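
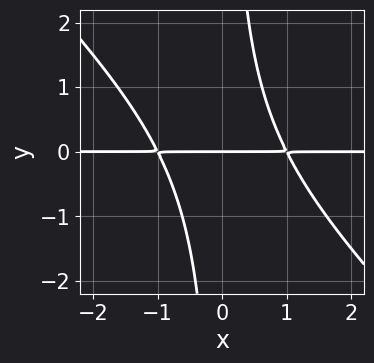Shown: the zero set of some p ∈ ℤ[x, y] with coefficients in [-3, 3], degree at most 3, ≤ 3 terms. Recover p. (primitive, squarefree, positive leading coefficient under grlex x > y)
1. deg p = 3. No degree-2 curve has this shape.
2. From the axis intercepts and sections: every point of the x-axis in the box is on the curve; it crosses the y-axis at the gridline y = 0.
3. Matching integer coefficients to the picture gives p.

x^2*y + x*y^2 - y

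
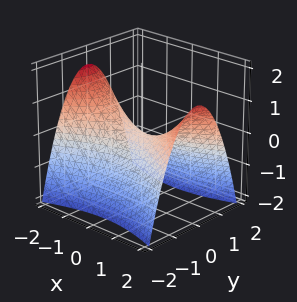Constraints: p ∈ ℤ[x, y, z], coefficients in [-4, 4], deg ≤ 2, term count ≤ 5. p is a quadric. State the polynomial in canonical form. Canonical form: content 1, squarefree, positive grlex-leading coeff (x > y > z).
1. deg p = 2. A hyperbolic paraboloid; a quadric.
2. Symmetries: mirror symmetry y ↦ −y ⇒ only even powers of y; mirror symmetry x ↦ −x ⇒ only even powers of x.
3. From the visible intercepts: one z-axis crossing is at z = 0; it crosses the y-axis at the gridline y = 0.
4. These observations pin down the coefficients.

x^2 - 3*y^2 - 3*z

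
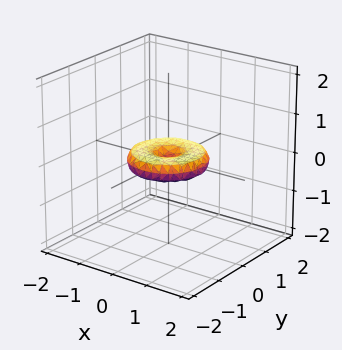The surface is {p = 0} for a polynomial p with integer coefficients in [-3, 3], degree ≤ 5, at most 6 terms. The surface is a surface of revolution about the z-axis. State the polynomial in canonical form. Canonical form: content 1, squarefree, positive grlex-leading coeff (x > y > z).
(a) The degree is 4 — no degree-3 surface has this shape.
(b) Symmetry: the surface is invariant under rotation about z: p = q(x² + y², z).
(c) From the visible intercepts: it meets the z-axis at z = 0 (among the integer gridlines); a circular section at z = 0 has radius exactly 1; among the integer gridlines, it crosses the y-axis at y ∈ {-1, 0, 1}.
(d) These observations pin down the coefficients.

x^4 + 2*x^2*y^2 + y^4 - x^2 - y^2 + 3*z^2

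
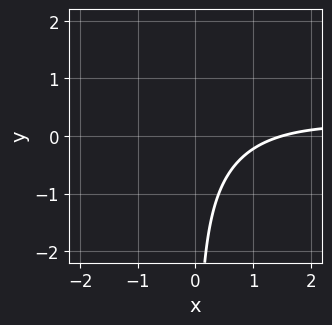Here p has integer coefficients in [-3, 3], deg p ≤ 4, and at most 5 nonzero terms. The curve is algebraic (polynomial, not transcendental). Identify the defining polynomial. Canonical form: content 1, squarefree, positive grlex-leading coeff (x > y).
x^2*y - 2*x*y^2 + 3*x*y - 2*x + 3

(a) Degree: a generic line meets the curve in up to 3 points, so deg p = 3.
(b) From the visible intercepts: the curve avoids every integer y-axis point in the box.
(c) Matching integer coefficients to the picture gives p.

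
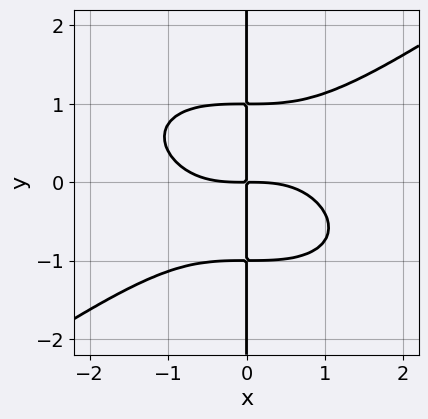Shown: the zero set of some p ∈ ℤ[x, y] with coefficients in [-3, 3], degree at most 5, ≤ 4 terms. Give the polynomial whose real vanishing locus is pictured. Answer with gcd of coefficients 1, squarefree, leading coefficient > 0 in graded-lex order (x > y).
x^4 - 3*x*y^3 + 3*x*y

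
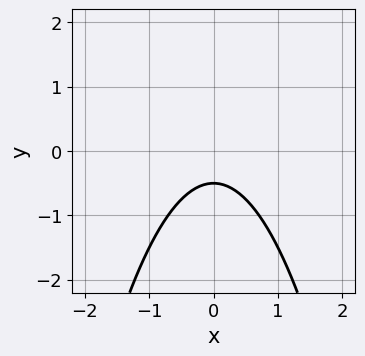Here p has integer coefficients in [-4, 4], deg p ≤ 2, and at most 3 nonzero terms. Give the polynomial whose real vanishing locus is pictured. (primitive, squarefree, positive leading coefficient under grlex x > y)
2*x^2 + 2*y + 1

First, degree: no degree-1 curve has this shape, so deg p = 2.
Then, symmetries: it's symmetric under x → −x, forcing even powers of x.
Next, checking where it meets the axes: no x-intercept at any integer in the box.
Finally, together with the visible shape, these determine p as stated.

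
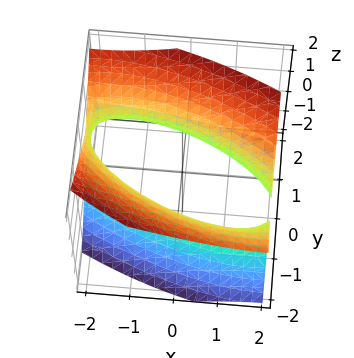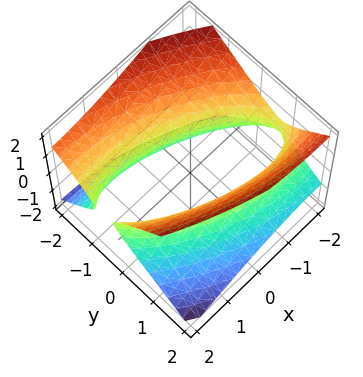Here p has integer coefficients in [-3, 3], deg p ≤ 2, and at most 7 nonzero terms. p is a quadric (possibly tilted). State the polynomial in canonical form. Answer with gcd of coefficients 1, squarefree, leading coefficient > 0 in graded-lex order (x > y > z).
x^2 + 2*x*y + 3*y^2 + y*z - 3*z^2 - 3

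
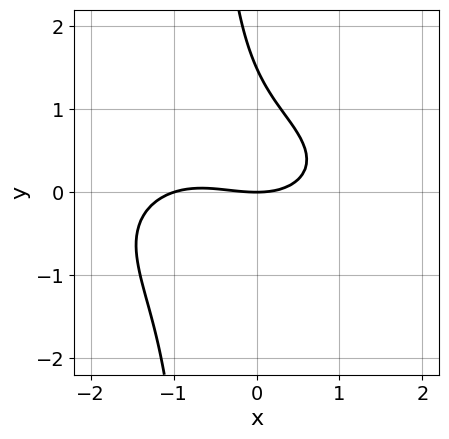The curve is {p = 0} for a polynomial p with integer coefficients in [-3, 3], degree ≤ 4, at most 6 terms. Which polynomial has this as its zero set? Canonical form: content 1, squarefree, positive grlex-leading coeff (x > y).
Degree: the shape is more complex than any degree-2 curve, so deg p = 3.
Checking where it meets the axes: it crosses the y-axis at the gridline y = 0; the x-axis gridline crossings are at x ∈ {-1, 0}.
Putting this together gives p.

x^3 + 3*x*y^2 + x^2 + 2*y^2 - 3*y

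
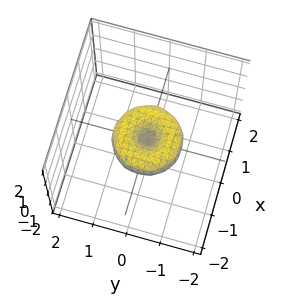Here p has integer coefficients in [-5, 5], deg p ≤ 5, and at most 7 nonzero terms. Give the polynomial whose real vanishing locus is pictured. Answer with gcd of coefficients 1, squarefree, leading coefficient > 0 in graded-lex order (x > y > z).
2*x^4 + 4*x^2*y^2 + 2*y^4 - 2*x^2 - 2*y^2 + 3*z^2

(a) deg p = 4.
(b) Symmetries: rotational symmetry about the z-axis ⇒ p depends on x, y only through x² + y².
(c) Against the integer gridlines: a circular section at z = 0 has radius exactly 1; it crosses the z-axis at the gridline z = 0.
(d) Solving for integer coefficients yields p as stated.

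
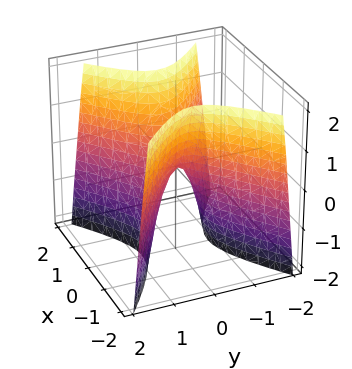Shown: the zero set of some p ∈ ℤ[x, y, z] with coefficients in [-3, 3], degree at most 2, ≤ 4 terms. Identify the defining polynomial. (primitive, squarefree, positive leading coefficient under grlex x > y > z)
2*x^2 - 3*y^2 - z

The degree is 2 — a saddle surface; a quadric.
Symmetries: the x ↦ −x reflection is a symmetry, so x appears only in even powers; it's symmetric under y → −y, forcing even powers of y.
From the axis intercepts and sections: it meets the x-axis at x = 0 (among the integer gridlines); one y-axis crossing is at y = 0; it meets the z-axis at z = 0 (among the integer gridlines).
Fitting integer coefficients to these (and the overall shape) gives p.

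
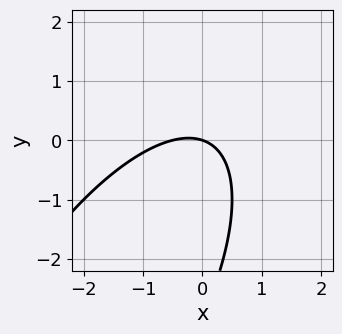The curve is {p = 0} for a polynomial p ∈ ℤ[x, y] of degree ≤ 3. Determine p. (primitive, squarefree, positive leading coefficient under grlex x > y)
First, degree: no degree-1 curve has this shape, so deg p = 2.
Then, against the integer gridlines: it meets the x-axis at x = 0 (among the integer gridlines); it crosses the y-axis at the gridline y = 0.
Finally, the integer polynomial consistent with all of this is the stated p.

2*x^2 - 2*x*y + y^2 + x + 3*y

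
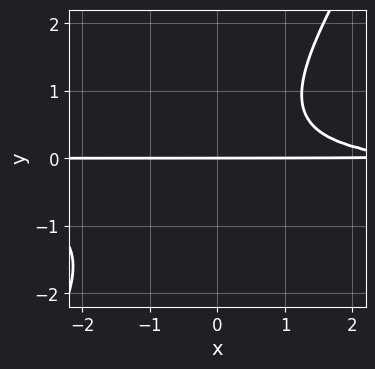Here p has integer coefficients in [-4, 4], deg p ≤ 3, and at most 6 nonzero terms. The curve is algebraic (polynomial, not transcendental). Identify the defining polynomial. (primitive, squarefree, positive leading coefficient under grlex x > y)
(a) deg p = 3.
(b) Reading off the gridlines: it meets the y-axis at y = 0 (among the integer gridlines); every point of the x-axis in the box is on the curve.
(c) Together with the visible shape, these determine p as stated.

3*x*y^2 - 2*y^3 + x*y - 3*y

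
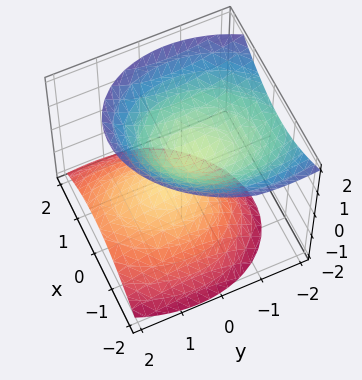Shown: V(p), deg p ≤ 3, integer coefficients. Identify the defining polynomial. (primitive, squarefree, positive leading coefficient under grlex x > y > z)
3*x^2 - x*y + 2*y^2 + 2*y*z - 3*z^2 + 1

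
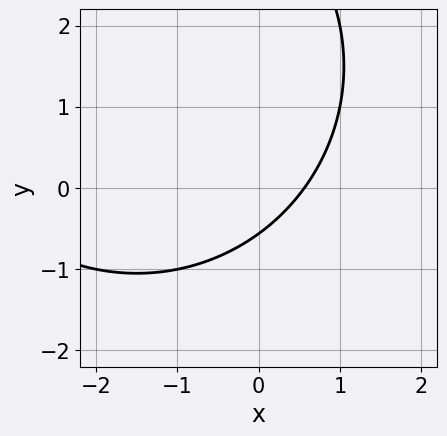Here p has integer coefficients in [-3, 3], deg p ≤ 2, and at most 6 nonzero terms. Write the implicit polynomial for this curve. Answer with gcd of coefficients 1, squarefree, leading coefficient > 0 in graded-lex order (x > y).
x^2 + y^2 + 3*x - 3*y - 2

Degree: the shape is more complex than any degree-1 curve, so deg p = 2.
Matching integer coefficients to the picture gives p.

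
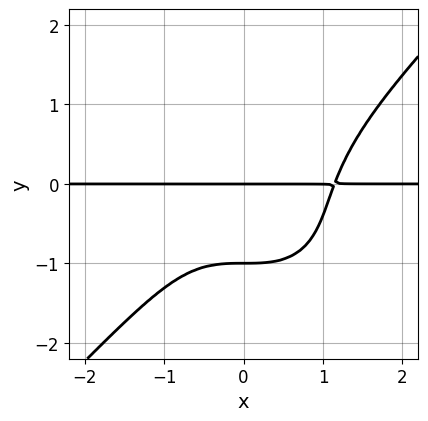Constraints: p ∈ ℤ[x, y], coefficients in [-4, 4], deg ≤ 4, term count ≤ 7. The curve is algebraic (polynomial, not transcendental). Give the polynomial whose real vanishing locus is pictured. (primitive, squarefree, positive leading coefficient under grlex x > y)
2*x^3*y - 2*y^4 - 2*y^3 - 3*y^2 - 3*y

(a) The degree is 4 — the shape is more complex than any degree-3 curve.
(b) From the visible intercepts: every point of the x-axis in the box is on the curve; among the integer gridlines, it crosses the y-axis at y ∈ {-1, 0}.
(c) Fitting integer coefficients to these (and the overall shape) gives p.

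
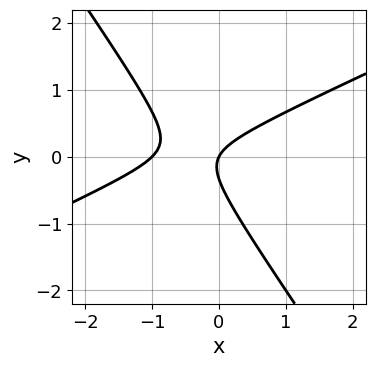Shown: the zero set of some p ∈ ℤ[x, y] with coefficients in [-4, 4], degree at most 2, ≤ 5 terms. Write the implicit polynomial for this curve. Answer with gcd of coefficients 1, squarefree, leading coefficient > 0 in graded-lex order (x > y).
2*x^2 - 3*x*y - 3*y^2 + 2*x - y

1. Degree: no degree-1 curve has this shape, so deg p = 2.
2. From the axis intercepts and sections: among the integer gridlines, it crosses the x-axis at x ∈ {-1, 0}; one y-axis crossing is at y = 0.
3. Matching integer coefficients to the picture gives p.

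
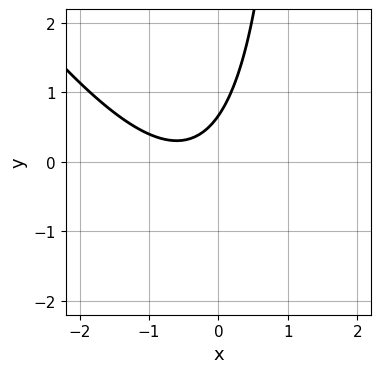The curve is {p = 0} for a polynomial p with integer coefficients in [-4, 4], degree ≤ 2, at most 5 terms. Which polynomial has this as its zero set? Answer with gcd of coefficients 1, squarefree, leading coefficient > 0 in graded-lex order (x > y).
3*x^2 + 2*x*y + 3*x - 3*y + 2

The degree is 2 — a generic line meets the curve in up to 2 points.
Observable constraints: it misses every integer gridline on the x-axis.
Together with the visible shape, these determine p as stated.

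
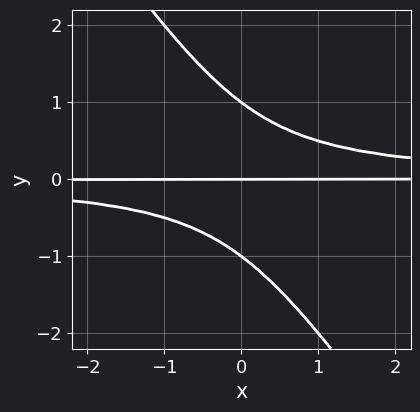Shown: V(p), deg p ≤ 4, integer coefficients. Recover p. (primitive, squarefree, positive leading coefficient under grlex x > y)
3*x*y^2 + 2*y^3 - 2*y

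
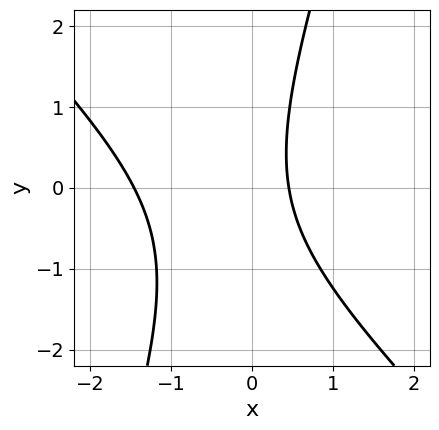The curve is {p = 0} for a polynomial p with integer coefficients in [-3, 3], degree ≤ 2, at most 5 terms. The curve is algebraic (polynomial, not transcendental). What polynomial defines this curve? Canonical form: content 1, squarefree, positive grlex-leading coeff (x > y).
(a) deg p = 2. The shape is more complex than any degree-1 curve.
(b) Reading off the gridlines: the curve avoids every integer y-axis point in the box.
(c) Fitting integer coefficients to these (and the overall shape) gives p.

3*x^2 + 2*x*y - y^2 + 3*x - 2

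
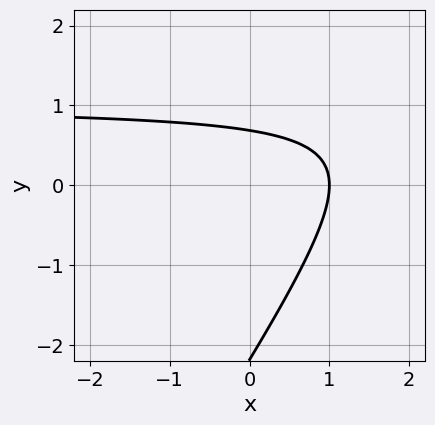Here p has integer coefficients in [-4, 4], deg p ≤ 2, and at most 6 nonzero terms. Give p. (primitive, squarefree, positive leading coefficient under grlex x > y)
deg p = 2. The shape is more complex than any degree-1 curve.
From the visible intercepts: it meets the x-axis at x = 1 (among the integer gridlines).
Solving for integer coefficients yields p as stated.

3*x*y - 2*y^2 - 3*x - 3*y + 3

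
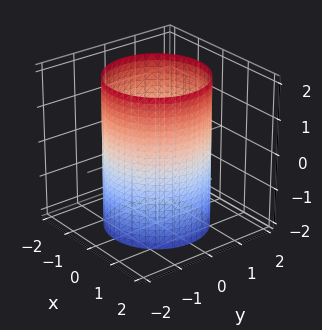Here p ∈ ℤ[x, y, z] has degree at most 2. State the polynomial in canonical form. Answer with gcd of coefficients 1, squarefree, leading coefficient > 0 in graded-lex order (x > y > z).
x^2 + y^2 - 2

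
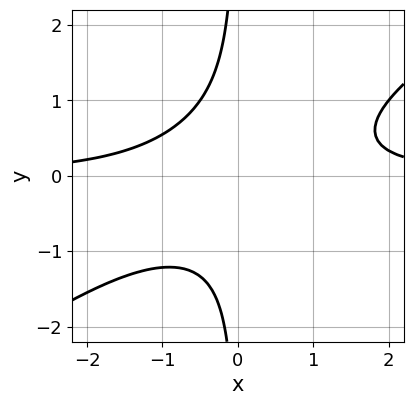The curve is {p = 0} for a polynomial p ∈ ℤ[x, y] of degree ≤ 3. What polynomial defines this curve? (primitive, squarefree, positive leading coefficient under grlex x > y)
2*x^2*y - 3*x*y^2 - 2

First, degree: no degree-2 curve has this shape, so deg p = 3.
Then, reading off the gridlines: the curve avoids every integer y-axis point in the box; it misses every integer gridline on the x-axis.
Finally, fitting integer coefficients to these (and the overall shape) gives p.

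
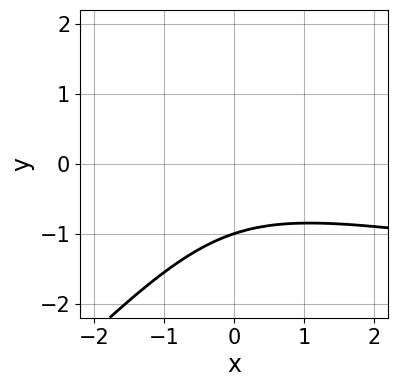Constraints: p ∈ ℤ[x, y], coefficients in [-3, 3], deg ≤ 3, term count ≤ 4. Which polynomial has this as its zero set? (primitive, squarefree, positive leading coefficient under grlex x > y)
1. The degree is 3 — the shape is more complex than any degree-2 curve.
2. Against the integer gridlines: no x-intercept at any integer in the box; it meets the y-axis at y = -1 (among the integer gridlines).
3. Solving for integer coefficients yields p as stated.

3*x*y^2 - 3*y^3 - x^2 - 3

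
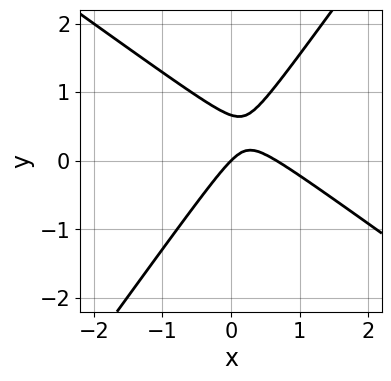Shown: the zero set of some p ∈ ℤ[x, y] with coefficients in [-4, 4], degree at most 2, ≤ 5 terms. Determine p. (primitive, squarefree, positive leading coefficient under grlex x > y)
1. deg p = 2. No degree-1 curve has this shape.
2. Checking where it meets the axes: it meets the x-axis at x = 0 (among the integer gridlines); it meets the y-axis at y = 0 (among the integer gridlines).
3. Together with the visible shape, these determine p as stated.

3*x^2 + 2*x*y - 3*y^2 - 2*x + 2*y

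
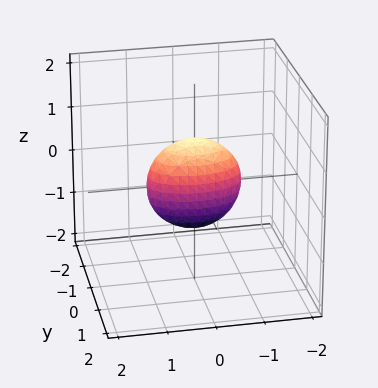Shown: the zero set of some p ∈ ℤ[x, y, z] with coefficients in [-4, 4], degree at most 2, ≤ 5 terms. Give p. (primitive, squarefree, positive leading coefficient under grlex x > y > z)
(a) Degree: a closed, bounded, convex surface; a quadric, so deg p = 2.
(b) Symmetries: mirror symmetry z ↦ −z ⇒ only even powers of z; it's symmetric under y → −y, forcing even powers of y; mirror symmetry x ↦ −x ⇒ only even powers of x.
(c) Reading off the gridlines: among the integer gridlines, it crosses the x-axis at x ∈ {-1, 1}; among the integer gridlines, it crosses the z-axis at z ∈ {-1, 1}.
(d) Together with the visible shape, these determine p as stated.

x^2 + 3*y^2 + z^2 - 1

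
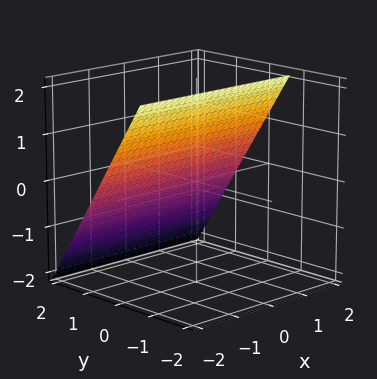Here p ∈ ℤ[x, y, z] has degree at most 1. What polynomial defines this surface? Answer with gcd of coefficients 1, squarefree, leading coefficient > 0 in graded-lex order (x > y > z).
3*y + 2*z - 2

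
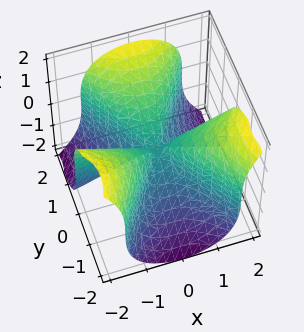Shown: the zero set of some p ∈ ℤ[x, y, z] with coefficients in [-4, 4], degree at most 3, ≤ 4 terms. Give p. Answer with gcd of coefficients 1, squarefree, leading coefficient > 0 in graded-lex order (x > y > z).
1. Degree: no degree-2 surface has this shape, so deg p = 3.
2. Against the integer gridlines: the visible x-axis segment lies entirely on the surface; it meets the z-axis at z = 0 (among the integer gridlines); it crosses the y-axis at the gridline y = 0.
3. Matching integer coefficients to the picture gives p.

2*x^2*y - y^3 + z^3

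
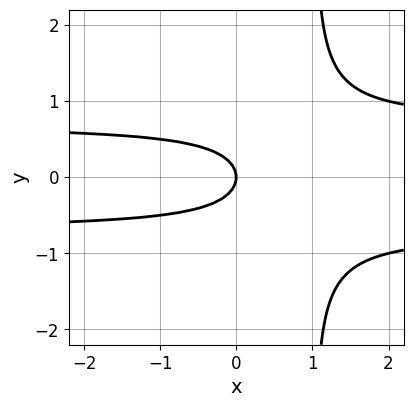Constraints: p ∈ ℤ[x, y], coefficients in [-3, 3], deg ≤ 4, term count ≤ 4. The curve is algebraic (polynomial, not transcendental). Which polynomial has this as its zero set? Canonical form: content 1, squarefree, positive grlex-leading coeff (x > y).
First, the degree is 3 — no degree-2 curve has this shape.
Next, symmetries: the y ↦ −y reflection is a symmetry, so y appears only in even powers.
Next, observable constraints: it meets the x-axis at x = 0 (among the integer gridlines); it crosses the y-axis at the gridline y = 0.
Finally, assembling these constraints gives the stated polynomial.

2*x*y^2 - 2*y^2 - x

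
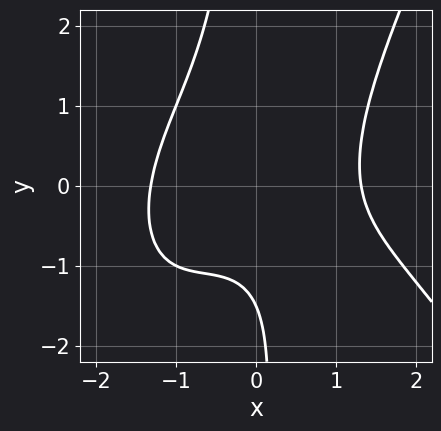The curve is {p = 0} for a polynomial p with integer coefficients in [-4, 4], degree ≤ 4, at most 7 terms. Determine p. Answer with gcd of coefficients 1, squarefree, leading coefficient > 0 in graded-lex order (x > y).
First, deg p = 4.
Finally, solving for integer coefficients yields p as stated.

x^4 + 2*x^2*y - 2*x*y^2 - 2*y - 3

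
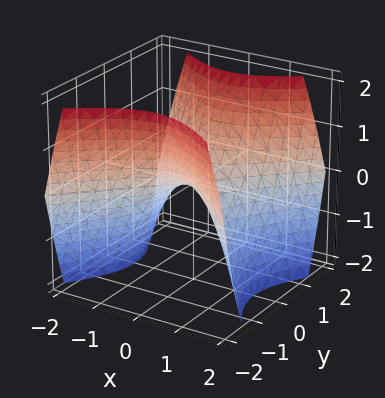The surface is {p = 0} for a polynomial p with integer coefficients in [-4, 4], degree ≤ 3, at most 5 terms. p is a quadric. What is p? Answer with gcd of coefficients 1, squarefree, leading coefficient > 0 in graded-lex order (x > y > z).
x^2 - y^2 + z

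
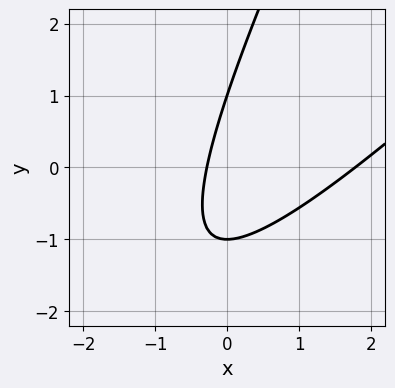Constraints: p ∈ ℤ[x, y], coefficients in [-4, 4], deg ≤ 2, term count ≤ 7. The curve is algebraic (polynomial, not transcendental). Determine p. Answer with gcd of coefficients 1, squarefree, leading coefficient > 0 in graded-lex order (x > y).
(a) Degree: the shape is more complex than any degree-1 curve, so deg p = 2.
(b) Checking where it meets the axes: the y-axis gridline crossings are at y ∈ {-1, 1}.
(c) Solving for integer coefficients yields p as stated.

2*x^2 - 3*x*y + y^2 - 3*x - 1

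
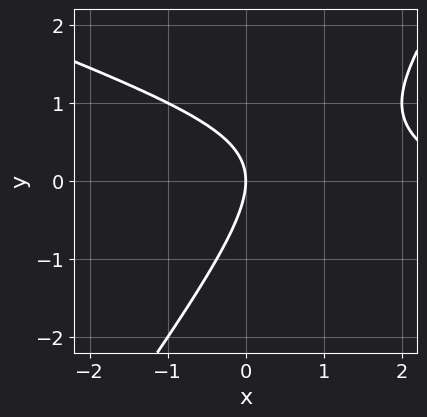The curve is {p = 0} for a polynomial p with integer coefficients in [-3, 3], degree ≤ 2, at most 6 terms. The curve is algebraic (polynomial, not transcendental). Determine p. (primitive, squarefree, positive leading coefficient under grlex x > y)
x^2 + 2*x*y - 2*y^2 - 3*x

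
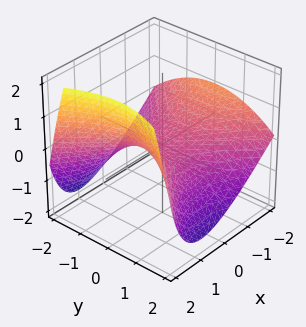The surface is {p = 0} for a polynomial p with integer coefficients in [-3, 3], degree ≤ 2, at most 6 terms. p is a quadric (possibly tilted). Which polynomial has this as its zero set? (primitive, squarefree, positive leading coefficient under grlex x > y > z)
deg p = 2. The shape is more complex than any degree-1 surface.
From the visible intercepts: it crosses the y-axis at the gridline y = 0; it meets the z-axis at z = 0 (among the integer gridlines); it crosses the x-axis at the gridline x = 0.
Fitting integer coefficients to these (and the overall shape) gives p.

x^2 + x*z - y^2 - 3*z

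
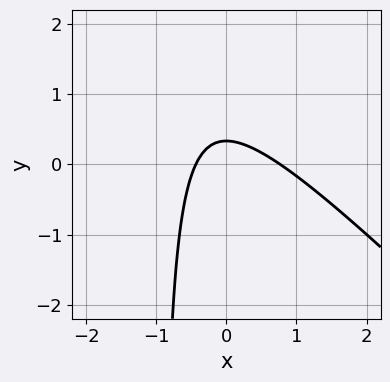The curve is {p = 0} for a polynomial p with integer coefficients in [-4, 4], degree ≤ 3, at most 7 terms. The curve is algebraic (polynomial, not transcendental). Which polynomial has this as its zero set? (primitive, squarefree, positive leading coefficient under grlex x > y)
3*x^2 + 3*x*y - x + 3*y - 1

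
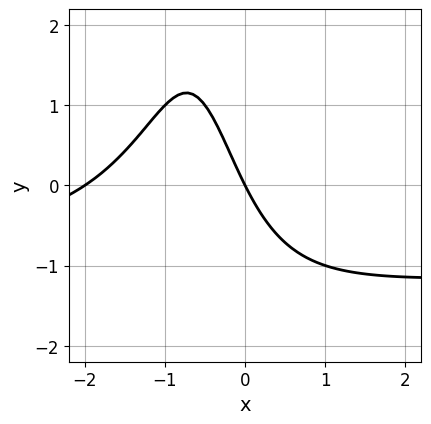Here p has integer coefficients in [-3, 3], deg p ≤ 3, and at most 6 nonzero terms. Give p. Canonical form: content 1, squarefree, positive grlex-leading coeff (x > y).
x^2*y + x^2 + x*y + 2*x + y

1. deg p = 3.
2. From the axis intercepts and sections: it meets the y-axis at y = 0 (among the integer gridlines); among the integer gridlines, it crosses the x-axis at x ∈ {-2, 0}.
3. Fitting integer coefficients to these (and the overall shape) gives p.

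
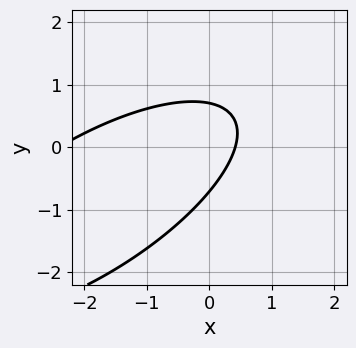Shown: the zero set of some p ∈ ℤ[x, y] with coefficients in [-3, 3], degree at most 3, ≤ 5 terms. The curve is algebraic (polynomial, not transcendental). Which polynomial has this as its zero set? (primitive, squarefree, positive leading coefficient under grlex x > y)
(a) Degree: the shape is more complex than any degree-1 curve, so deg p = 2.
(b) Solving for integer coefficients yields p as stated.

x^2 - 2*x*y + 2*y^2 + 2*x - 1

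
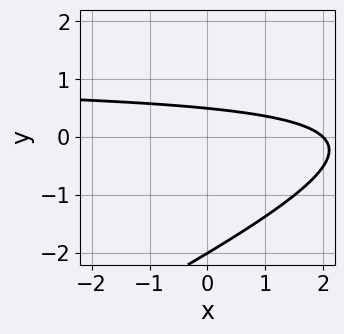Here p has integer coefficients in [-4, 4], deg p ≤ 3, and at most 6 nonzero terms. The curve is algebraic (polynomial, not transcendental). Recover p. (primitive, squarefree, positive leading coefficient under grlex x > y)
x*y - 2*y^2 - x - 3*y + 2

The degree is 2 — a generic line meets the curve in up to 2 points.
Checking where it meets the axes: it crosses the x-axis at the gridline x = 2; it crosses the y-axis at the gridline y = -2.
Putting this together gives p.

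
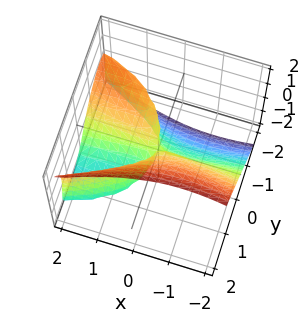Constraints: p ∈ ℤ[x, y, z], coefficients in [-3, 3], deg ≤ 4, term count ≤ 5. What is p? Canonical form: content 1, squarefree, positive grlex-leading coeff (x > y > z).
(a) deg p = 3.
(b) From the axis intercepts and sections: it meets the y-axis at y = 0 (among the integer gridlines); it crosses the z-axis at the gridline z = 0.
(c) Matching integer coefficients to the picture gives p.

x^2*z - 2*y^3 - 2*y^2*z + 2*z^3 + 3*x*y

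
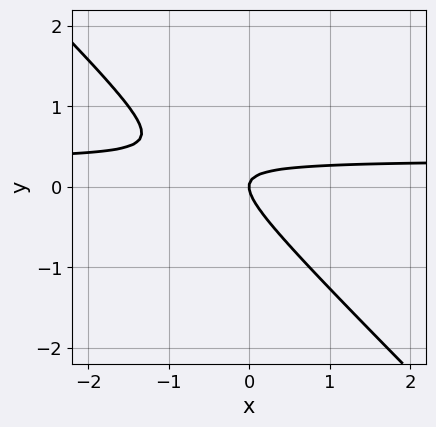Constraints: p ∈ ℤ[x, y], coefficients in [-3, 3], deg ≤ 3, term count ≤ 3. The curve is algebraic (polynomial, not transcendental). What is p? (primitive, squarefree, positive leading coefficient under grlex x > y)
(a) Degree: a generic line meets the curve in up to 2 points, so deg p = 2.
(b) Observable constraints: one y-axis crossing is at y = 0; one x-axis crossing is at x = 0.
(c) These observations pin down the coefficients.

3*x*y + 3*y^2 - x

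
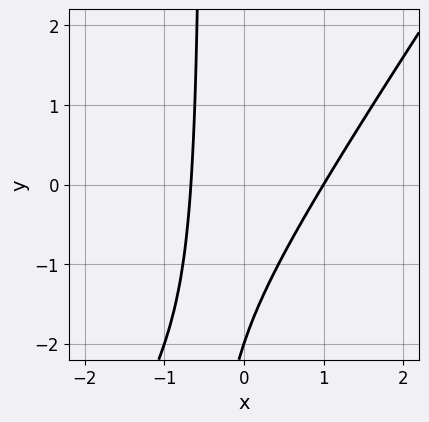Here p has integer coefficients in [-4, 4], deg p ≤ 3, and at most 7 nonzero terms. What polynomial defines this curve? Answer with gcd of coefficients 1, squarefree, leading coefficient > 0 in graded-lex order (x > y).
3*x^2 - 2*x*y - x - y - 2

First, deg p = 2. A generic line meets the curve in up to 2 points.
Next, reading off the gridlines: it crosses the y-axis at the gridline y = -2; one x-axis crossing is at x = 1.
Finally, fitting integer coefficients to these (and the overall shape) gives p.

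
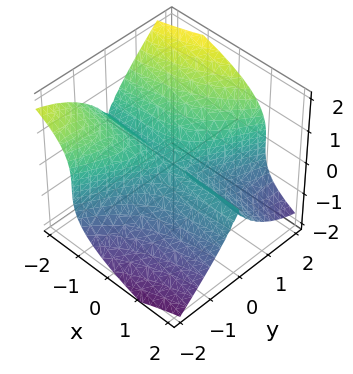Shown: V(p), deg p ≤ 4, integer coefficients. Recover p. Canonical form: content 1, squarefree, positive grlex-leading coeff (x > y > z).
The degree is 3 — the shape is more complex than any degree-2 surface.
Checking where it meets the axes: it crosses the y-axis at the gridline y = 0; the visible x-axis segment lies entirely on the surface; one z-axis crossing is at z = 0.
Matching integer coefficients to the picture gives p.

2*x*y^2 - y^3 + 2*z^3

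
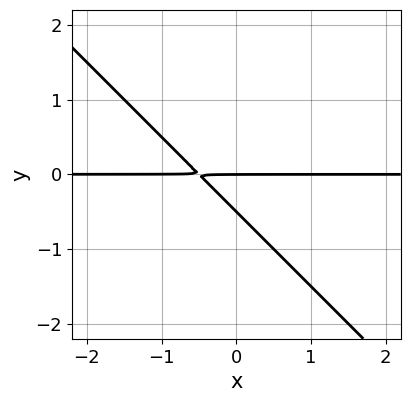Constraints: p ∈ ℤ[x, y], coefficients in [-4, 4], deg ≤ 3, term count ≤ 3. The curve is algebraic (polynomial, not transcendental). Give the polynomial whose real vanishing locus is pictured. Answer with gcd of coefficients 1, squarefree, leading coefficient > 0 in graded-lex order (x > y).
2*x*y + 2*y^2 + y

(a) deg p = 2.
(b) From the visible intercepts: every point of the x-axis in the box is on the curve; it crosses the y-axis at the gridline y = 0.
(c) Matching integer coefficients to the picture gives p.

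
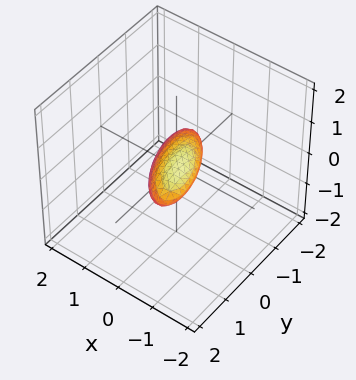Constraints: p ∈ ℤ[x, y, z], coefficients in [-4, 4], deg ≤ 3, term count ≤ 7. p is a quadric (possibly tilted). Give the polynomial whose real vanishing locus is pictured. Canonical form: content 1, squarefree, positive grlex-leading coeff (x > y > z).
The degree is 2 — the shape is more complex than any degree-1 surface.
Observable constraints: the y-axis gridline crossings are at y ∈ {-1, 1}.
Assembling these constraints gives the stated polynomial.

3*x^2 + 2*x*y + 3*x*z + y^2 + 3*z^2 - 1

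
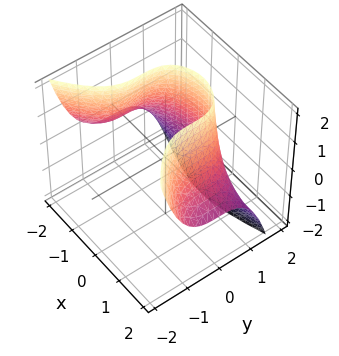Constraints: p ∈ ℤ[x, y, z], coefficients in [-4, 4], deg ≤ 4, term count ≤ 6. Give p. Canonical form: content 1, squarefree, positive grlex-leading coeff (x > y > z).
x^2*z + 2*y^3 + x^2 - 3

(a) deg p = 3. A generic line meets the surface in up to 3 points.
(b) From the visible intercepts: the surface avoids every integer z-axis point in the box.
(c) Assembling these constraints gives the stated polynomial.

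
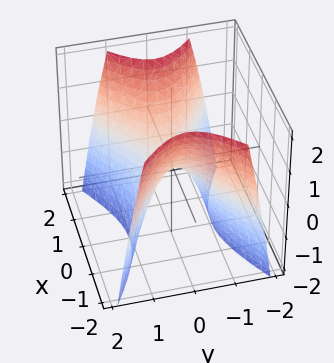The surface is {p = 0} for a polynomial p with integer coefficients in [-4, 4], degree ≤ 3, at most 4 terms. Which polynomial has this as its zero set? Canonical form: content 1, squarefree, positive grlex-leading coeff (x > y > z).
x^2 - 2*y^2 - z

The degree is 2 — a hyperbolic paraboloid; a quadric.
Symmetries: it's symmetric under y → −y, forcing even powers of y; it's symmetric under x → −x, forcing even powers of x.
From the visible intercepts: it crosses the y-axis at the gridline y = 0; it crosses the z-axis at the gridline z = 0; it meets the x-axis at x = 0 (among the integer gridlines).
Together with the visible shape, these determine p as stated.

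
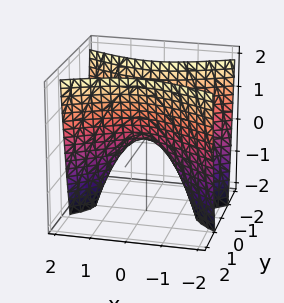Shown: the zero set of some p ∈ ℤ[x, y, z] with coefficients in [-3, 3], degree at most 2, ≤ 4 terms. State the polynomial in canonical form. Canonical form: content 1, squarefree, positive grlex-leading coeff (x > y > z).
x^2 - 3*y^2 + z

(a) Degree: a saddle surface; a quadric, so deg p = 2.
(b) Symmetries: mirror symmetry x ↦ −x ⇒ only even powers of x; it's symmetric under y → −y, forcing even powers of y.
(c) Checking where it meets the axes: one y-axis crossing is at y = 0; it meets the z-axis at z = 0 (among the integer gridlines).
(d) These observations pin down the coefficients.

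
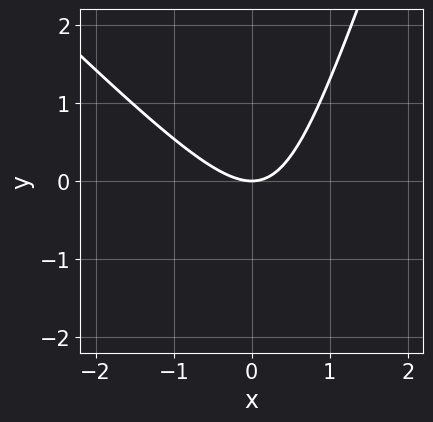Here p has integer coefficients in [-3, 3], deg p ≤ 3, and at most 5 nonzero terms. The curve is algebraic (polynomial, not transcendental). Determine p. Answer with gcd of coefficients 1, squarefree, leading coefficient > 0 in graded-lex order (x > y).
3*x^2 + 2*x*y - y^2 - 3*y

deg p = 2.
Reading off the gridlines: it meets the y-axis at y = 0 (among the integer gridlines); one x-axis crossing is at x = 0.
Together with the visible shape, these determine p as stated.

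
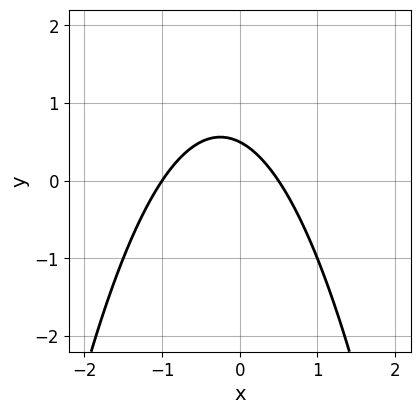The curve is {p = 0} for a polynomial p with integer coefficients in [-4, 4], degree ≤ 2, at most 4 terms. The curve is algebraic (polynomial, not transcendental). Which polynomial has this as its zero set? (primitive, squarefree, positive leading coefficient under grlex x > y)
2*x^2 + x + 2*y - 1

(a) Degree: no degree-1 curve has this shape, so deg p = 2.
(b) Against the integer gridlines: it crosses the x-axis at the gridline x = -1.
(c) Putting this together gives p.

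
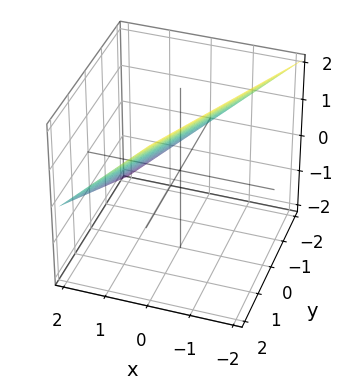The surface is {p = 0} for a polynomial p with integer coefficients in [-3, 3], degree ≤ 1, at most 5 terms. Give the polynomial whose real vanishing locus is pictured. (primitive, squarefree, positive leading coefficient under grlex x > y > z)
2*x - y + 2*z - 2

1. Degree: every cross-section is a straight line — this is a plane, so deg p = 1.
2. Against the integer gridlines: one z-axis crossing is at z = 1; it meets the y-axis at y = -2 (among the integer gridlines).
3. The integer polynomial consistent with all of this is the stated p. Check: (1, 0, 0) on the x-axis lies on the surface, and p(1, 0, 0) = 0. ✓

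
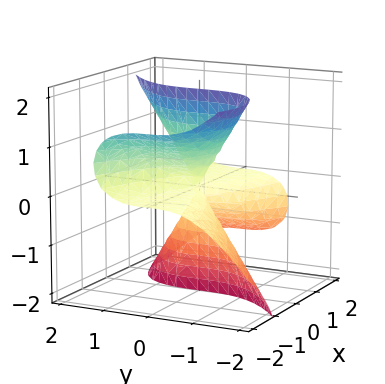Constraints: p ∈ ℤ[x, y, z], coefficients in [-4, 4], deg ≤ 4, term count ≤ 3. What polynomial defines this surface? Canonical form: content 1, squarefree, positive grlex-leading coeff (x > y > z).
2*x^2*z + 3*x*z^2 - 2*y^3

1. Degree: a generic line meets the surface in up to 3 points, so deg p = 3.
2. Against the integer gridlines: every point of the x-axis in the box is on the surface; it meets the y-axis at y = 0 (among the integer gridlines).
3. Putting this together gives p. Check: (0, 0, 1) on the z-axis lies on the surface, and p(0, 0, 1) = 0. ✓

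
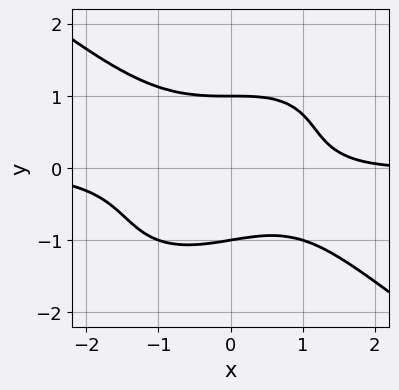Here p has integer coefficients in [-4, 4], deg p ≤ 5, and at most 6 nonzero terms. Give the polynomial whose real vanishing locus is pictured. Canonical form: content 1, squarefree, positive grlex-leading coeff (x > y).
2*x^3*y - x*y^3 + 3*y^4 + x - 3

1. deg p = 4.
2. From the visible intercepts: the y-axis gridline crossings are at y ∈ {-1, 1}; no x-intercept at any integer in the box.
3. Fitting integer coefficients to these (and the overall shape) gives p.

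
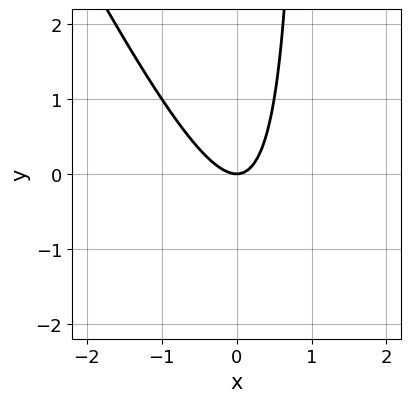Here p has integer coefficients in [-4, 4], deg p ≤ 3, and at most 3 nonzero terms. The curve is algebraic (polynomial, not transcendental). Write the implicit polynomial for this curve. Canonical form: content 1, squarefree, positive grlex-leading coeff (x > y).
2*x^2 + x*y - y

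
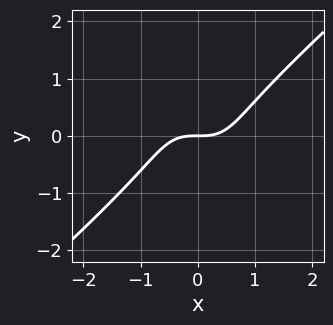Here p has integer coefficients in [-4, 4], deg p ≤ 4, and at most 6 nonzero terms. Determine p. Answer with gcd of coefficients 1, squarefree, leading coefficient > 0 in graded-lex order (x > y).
3*x^3 - 2*x*y^2 - 2*y^3 - 3*y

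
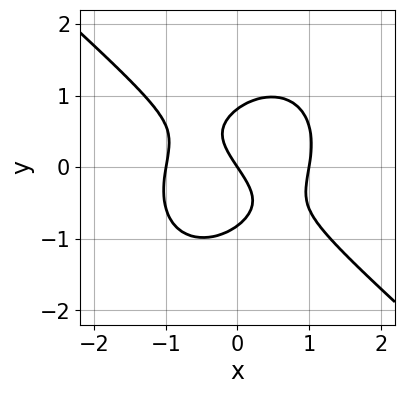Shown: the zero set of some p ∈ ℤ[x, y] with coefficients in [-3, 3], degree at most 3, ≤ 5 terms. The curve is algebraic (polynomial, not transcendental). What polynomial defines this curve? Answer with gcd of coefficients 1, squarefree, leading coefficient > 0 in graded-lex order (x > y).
3*x^3 + x^2*y + 3*y^3 - 3*x - 2*y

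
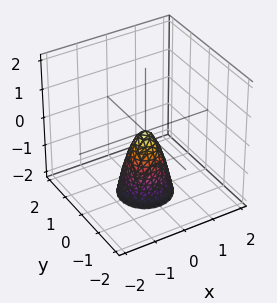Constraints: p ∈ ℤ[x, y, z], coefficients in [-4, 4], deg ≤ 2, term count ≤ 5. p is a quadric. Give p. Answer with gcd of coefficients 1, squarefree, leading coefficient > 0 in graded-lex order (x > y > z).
3*x^2 + 3*y^2 + z

First, the degree is 2 — a paraboloid; a quadric.
Next, by symmetry, the z-axis is an axis of rotation, so x and y enter only as x² + y².
Next, checking where it meets the axes: one y-axis crossing is at y = 0; it crosses the z-axis at the gridline z = 0; one x-axis crossing is at x = 0.
Finally, these observations pin down the coefficients.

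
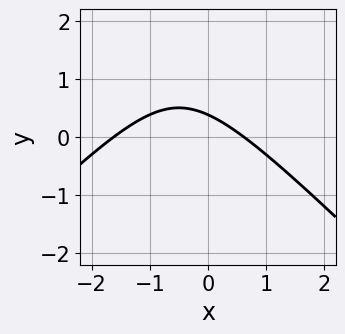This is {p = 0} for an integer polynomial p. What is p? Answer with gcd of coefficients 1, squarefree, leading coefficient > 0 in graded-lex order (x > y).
x^2 - y^2 + x + 3*y - 1

1. deg p = 2. The shape is more complex than any degree-1 curve.
2. Matching integer coefficients to the picture gives p.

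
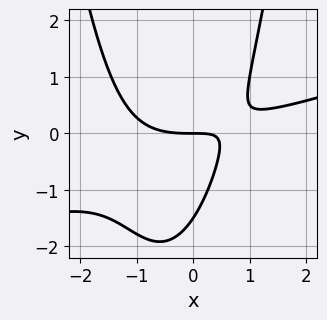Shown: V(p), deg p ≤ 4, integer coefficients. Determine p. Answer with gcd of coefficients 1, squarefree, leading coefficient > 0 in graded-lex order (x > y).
x^3 - 3*x^2*y - 3*x*y + 2*y^2 + 3*y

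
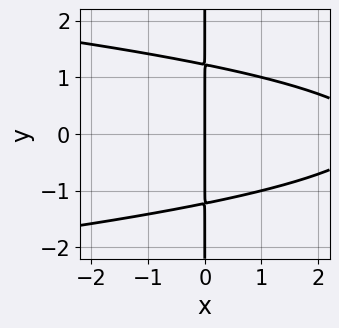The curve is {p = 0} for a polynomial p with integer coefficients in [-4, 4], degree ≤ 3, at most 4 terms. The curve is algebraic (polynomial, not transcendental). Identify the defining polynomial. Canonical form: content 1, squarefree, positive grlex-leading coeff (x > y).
(a) Degree: the shape is more complex than any degree-2 curve, so deg p = 3.
(b) Symmetries: the y ↦ −y reflection is a symmetry, so y appears only in even powers.
(c) Against the integer gridlines: it meets the x-axis at x = 0 (among the integer gridlines); every point of the y-axis in the box is on the curve.
(d) Assembling these constraints gives the stated polynomial.

2*x*y^2 + x^2 - 3*x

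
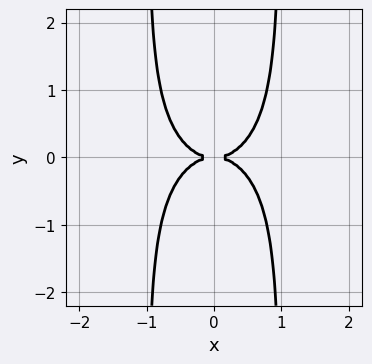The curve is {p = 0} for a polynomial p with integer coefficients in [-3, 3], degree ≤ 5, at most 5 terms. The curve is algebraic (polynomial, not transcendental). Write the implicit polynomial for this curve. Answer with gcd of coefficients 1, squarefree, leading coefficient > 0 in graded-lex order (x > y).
1. deg p = 4.
2. Symmetries: it's symmetric under x → −x, forcing even powers of x; it's symmetric under y → −y, forcing even powers of y.
3. From the axis intercepts and sections: one y-axis crossing is at y = 0; it meets the x-axis at x = 0 (among the integer gridlines).
4. Putting this together gives p.

x^4 + x^2*y^2 - y^2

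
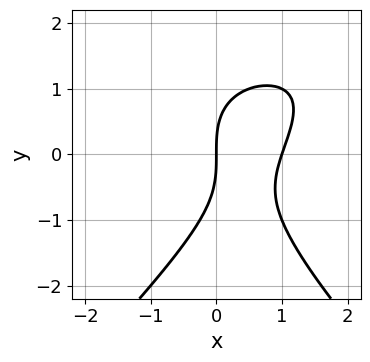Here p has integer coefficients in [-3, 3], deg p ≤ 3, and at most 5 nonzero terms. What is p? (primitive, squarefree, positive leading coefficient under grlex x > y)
deg p = 3. A generic line meets the curve in up to 3 points.
Checking where it meets the axes: it crosses the y-axis at the gridline y = 0; the x-axis gridline crossings are at x ∈ {0, 1}.
Putting this together gives p.

x^2*y - y^3 - 3*x^2 + 3*x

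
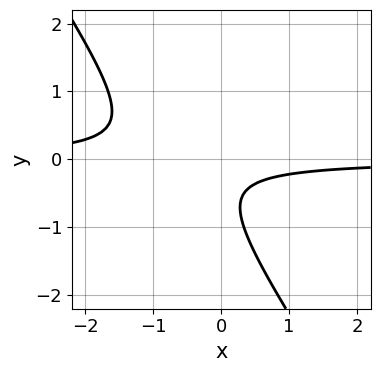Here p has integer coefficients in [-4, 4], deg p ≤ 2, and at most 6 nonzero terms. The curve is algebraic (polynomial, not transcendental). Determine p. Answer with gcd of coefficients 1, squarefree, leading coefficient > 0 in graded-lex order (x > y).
deg p = 2.
From the axis intercepts and sections: it misses every integer gridline on the x-axis; no y-intercept at any integer in the box.
Solving for integer coefficients yields p as stated.

3*x*y + 2*y^2 + 2*y + 1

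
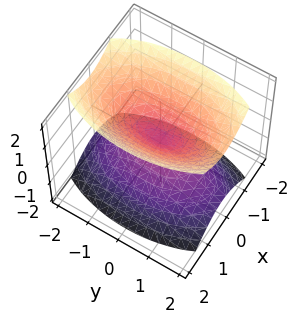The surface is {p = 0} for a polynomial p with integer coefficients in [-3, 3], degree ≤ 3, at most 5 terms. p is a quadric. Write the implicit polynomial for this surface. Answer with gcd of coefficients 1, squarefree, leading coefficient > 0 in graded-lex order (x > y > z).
3*x^2 + y^2 - 2*z^2

(a) I count 2 distinct pieces. Treating them together as one polynomial.
(b) The degree is 2 — a double cone through the origin; a quadric.
(c) Symmetries: it's symmetric under z → −z, forcing even powers of z; mirror symmetry x ↦ −x ⇒ only even powers of x; mirror symmetry y ↦ −y ⇒ only even powers of y.
(d) Reading off the gridlines: one y-axis crossing is at y = 0; it meets the z-axis at z = 0 (among the integer gridlines); one x-axis crossing is at x = 0.
(e) Fitting integer coefficients to these (and the overall shape) gives p.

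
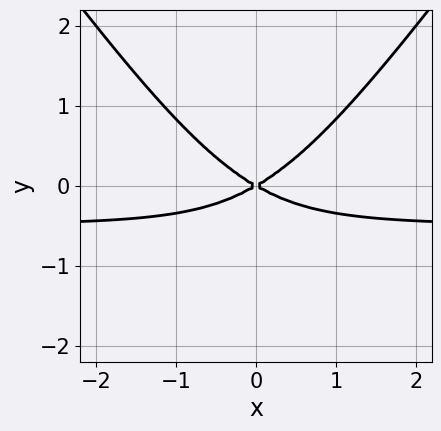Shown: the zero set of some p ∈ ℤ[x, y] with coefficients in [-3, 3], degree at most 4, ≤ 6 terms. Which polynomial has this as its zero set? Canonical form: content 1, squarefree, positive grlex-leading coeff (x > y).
1. Degree: a generic line meets the curve in up to 3 points, so deg p = 3.
2. Symmetries: it's symmetric under x → −x, forcing even powers of x.
3. Against the integer gridlines: it meets the x-axis at x = 0 (among the integer gridlines); it crosses the y-axis at the gridline y = 0.
4. The integer polynomial consistent with all of this is the stated p.

2*x^2*y - y^3 + x^2 - 3*y^2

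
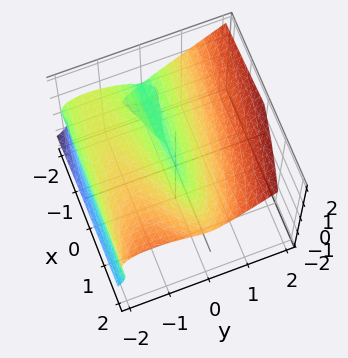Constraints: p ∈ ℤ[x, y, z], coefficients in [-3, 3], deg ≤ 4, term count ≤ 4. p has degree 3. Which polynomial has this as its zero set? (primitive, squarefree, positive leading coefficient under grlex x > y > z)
x*z^2 + y^3 - 2*z^3 + 2*y^2

1. deg p = 3. The shape is more complex than any degree-2 surface.
2. From the axis intercepts and sections: every point of the x-axis in the box is on the surface; it crosses the z-axis at the gridline z = 0.
3. Fitting integer coefficients to these (and the overall shape) gives p. Check: (0, -2, 0) on the y-axis lies on the surface, and p(0, -2, 0) = 0. ✓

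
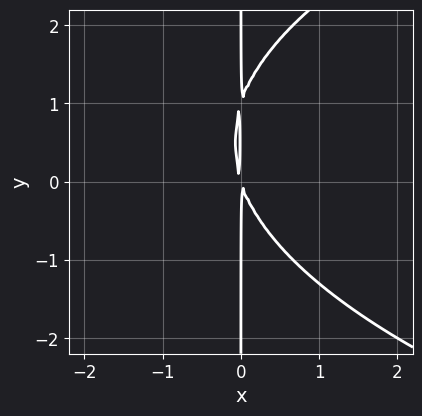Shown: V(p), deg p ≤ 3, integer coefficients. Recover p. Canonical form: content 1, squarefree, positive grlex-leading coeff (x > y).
The degree is 3 — no degree-2 curve has this shape.
From the visible intercepts: every point of the y-axis in the box is on the curve.
The integer polynomial consistent with all of this is the stated p.

x*y^2 - 3*x^2 - x*y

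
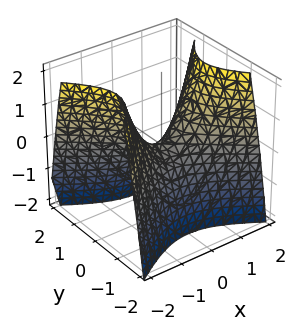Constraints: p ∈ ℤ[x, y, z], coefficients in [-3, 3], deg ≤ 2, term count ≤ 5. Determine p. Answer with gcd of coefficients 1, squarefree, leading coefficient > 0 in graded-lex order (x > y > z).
2*x^2 - 3*y^2 - 2*z

The degree is 2 — a saddle surface; a quadric.
Symmetries: the x ↦ −x reflection is a symmetry, so x appears only in even powers; the y ↦ −y reflection is a symmetry, so y appears only in even powers.
Observable constraints: one z-axis crossing is at z = 0; one y-axis crossing is at y = 0; it meets the x-axis at x = 0 (among the integer gridlines).
The integer polynomial consistent with all of this is the stated p.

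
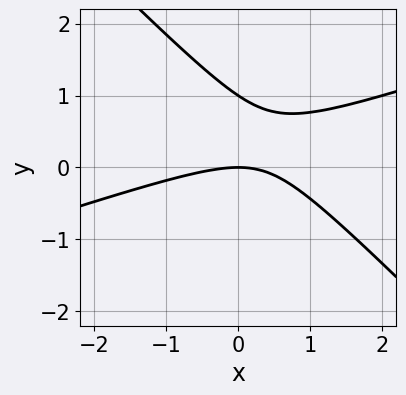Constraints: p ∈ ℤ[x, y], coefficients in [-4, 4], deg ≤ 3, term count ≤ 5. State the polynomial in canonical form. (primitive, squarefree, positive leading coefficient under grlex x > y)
x^2 - 2*x*y - 3*y^2 + 3*y

1. deg p = 2. The shape is more complex than any degree-1 curve.
2. Against the integer gridlines: one x-axis crossing is at x = 0; the y-axis gridline crossings are at y ∈ {0, 1}.
3. The integer polynomial consistent with all of this is the stated p.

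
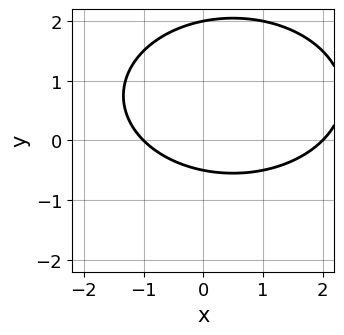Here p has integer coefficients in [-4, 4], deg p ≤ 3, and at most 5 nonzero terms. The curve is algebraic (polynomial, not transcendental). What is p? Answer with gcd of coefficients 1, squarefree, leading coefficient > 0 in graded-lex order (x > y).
(a) Degree: no degree-1 curve has this shape, so deg p = 2.
(b) Observable constraints: it crosses the y-axis at the gridline y = 2; the x-axis gridline crossings are at x ∈ {-1, 2}.
(c) These observations pin down the coefficients.

x^2 + 2*y^2 - x - 3*y - 2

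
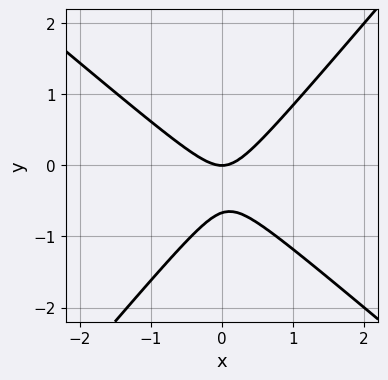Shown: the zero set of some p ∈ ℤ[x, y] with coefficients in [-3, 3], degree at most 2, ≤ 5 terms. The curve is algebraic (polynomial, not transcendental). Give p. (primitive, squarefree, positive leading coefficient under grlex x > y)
3*x^2 + x*y - 3*y^2 - 2*y

The degree is 2 — the shape is more complex than any degree-1 curve.
From the axis intercepts and sections: one x-axis crossing is at x = 0; one y-axis crossing is at y = 0.
Solving for integer coefficients yields p as stated.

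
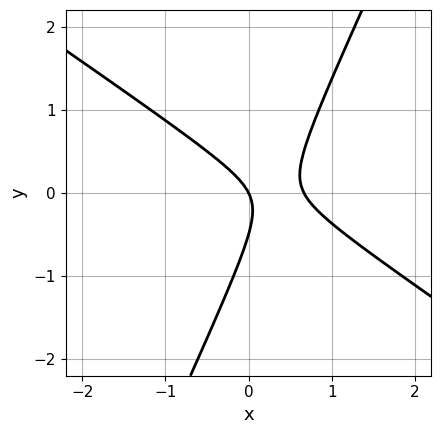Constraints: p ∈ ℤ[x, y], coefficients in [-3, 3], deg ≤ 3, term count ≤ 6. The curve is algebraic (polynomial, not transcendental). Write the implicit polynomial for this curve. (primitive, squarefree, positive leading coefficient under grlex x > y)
1. deg p = 2. A generic line meets the curve in up to 2 points.
2. Reading off the gridlines: it crosses the x-axis at the gridline x = 0; one y-axis crossing is at y = 0.
3. The integer polynomial consistent with all of this is the stated p.

3*x^2 + 3*x*y - 2*y^2 - 2*x - y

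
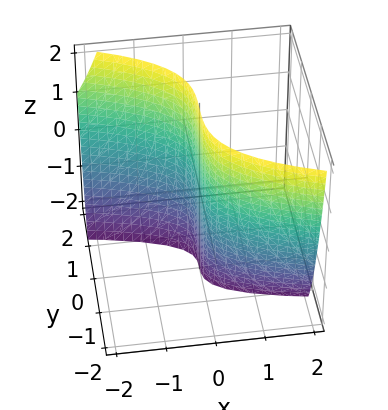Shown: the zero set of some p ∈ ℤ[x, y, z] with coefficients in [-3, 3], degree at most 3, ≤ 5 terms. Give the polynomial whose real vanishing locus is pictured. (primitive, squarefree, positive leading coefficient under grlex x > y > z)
y^3 + x*z + 3*x

deg p = 3.
From the axis intercepts and sections: every point of the z-axis in the box is on the surface; it crosses the x-axis at the gridline x = 0; it meets the y-axis at y = 0 (among the integer gridlines).
These observations pin down the coefficients.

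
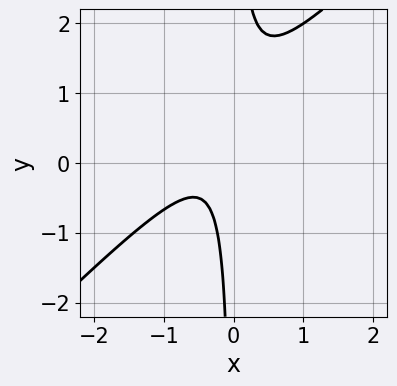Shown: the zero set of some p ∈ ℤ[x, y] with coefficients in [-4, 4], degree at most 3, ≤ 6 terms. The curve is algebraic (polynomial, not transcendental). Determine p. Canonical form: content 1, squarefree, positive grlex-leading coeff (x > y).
3*x^2 - 3*x*y + 2*x + 1

(a) Degree: the shape is more complex than any degree-1 curve, so deg p = 2.
(b) Reading off the gridlines: no x-intercept at any integer in the box; the curve avoids every integer y-axis point in the box.
(c) These observations pin down the coefficients.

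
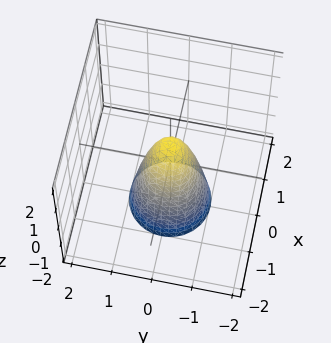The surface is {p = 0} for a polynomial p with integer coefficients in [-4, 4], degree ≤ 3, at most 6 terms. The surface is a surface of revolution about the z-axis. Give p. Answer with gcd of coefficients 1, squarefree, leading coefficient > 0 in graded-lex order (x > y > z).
3*x^2 + 3*y^2 + z - 1

First, the degree is 2 — no degree-1 surface has this shape.
Next, symmetries: rotational symmetry about the z-axis ⇒ p depends on x, y only through x² + y².
Then, from the visible intercepts: a circular section at z = -2 has radius exactly 1; one z-axis crossing is at z = 1.
Finally, assembling these constraints gives the stated polynomial.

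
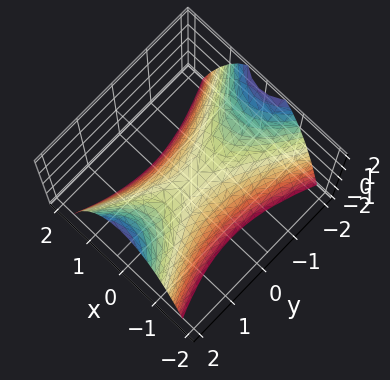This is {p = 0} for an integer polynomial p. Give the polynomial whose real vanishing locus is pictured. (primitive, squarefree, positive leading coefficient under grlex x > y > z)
3*x^2 - y^2 + 2*z

First, degree: a saddle surface; a quadric, so deg p = 2.
Then, symmetries: the x ↦ −x reflection is a symmetry, so x appears only in even powers; the y ↦ −y reflection is a symmetry, so y appears only in even powers.
Next, from the visible intercepts: it meets the y-axis at y = 0 (among the integer gridlines); it meets the z-axis at z = 0 (among the integer gridlines); it crosses the x-axis at the gridline x = 0.
Finally, assembling these constraints gives the stated polynomial.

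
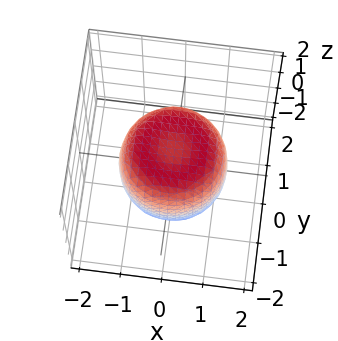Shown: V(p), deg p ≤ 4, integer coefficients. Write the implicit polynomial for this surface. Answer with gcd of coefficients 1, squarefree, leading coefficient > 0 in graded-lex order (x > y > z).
First, deg p = 4. No degree-3 surface has this shape.
Next, symmetries: rotational symmetry about the z-axis ⇒ p depends on x, y only through x² + y².
Then, against the integer gridlines: a circular section at z = 0 has radius between 1 and 2; the z-axis gridline crossings are at z ∈ {-1, 1}.
Finally, the integer polynomial consistent with all of this is the stated p.

x^4 + 2*x^2*y^2 + y^4 - x^2 - y^2 + z^2 - 1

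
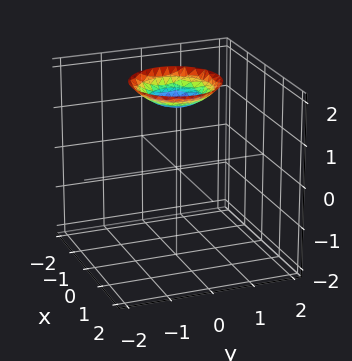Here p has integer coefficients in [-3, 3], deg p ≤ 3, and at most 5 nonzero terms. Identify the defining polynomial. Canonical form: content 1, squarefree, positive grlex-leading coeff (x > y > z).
The degree is 2 — a generic line meets the surface in up to 2 points.
Symmetries: the z-axis is an axis of rotation, so x and y enter only as x² + y².
Observable constraints: a circular section at z = 2 has radius exactly 1; the surface avoids every integer y-axis point in the box.
Fitting integer coefficients to these (and the overall shape) gives p.

x^2 + y^2 - 2*z + 3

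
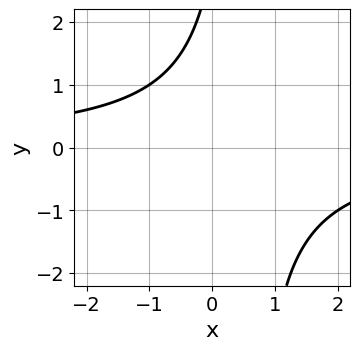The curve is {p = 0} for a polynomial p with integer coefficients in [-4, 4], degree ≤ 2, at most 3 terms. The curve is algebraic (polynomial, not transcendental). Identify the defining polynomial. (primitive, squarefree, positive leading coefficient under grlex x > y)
(a) deg p = 2. The shape is more complex than any degree-1 curve.
(b) Against the integer gridlines: the curve avoids every integer x-axis point in the box; no y-intercept at any integer in the box.
(c) Assembling these constraints gives the stated polynomial.

2*x*y - y + 3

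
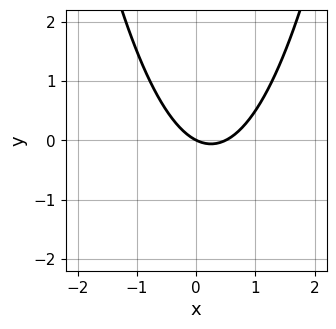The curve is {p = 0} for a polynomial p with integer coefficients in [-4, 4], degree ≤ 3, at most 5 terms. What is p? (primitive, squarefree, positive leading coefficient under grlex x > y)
First, the degree is 2 — the shape is more complex than any degree-1 curve.
Then, checking where it meets the axes: one x-axis crossing is at x = 0; it crosses the y-axis at the gridline y = 0.
Finally, together with the visible shape, these determine p as stated.

2*x^2 - x - 2*y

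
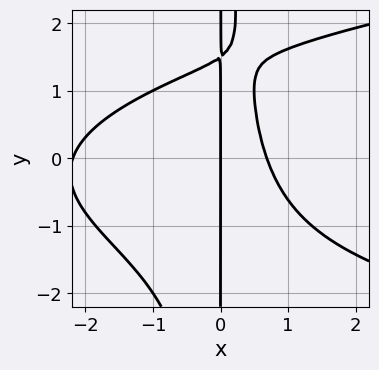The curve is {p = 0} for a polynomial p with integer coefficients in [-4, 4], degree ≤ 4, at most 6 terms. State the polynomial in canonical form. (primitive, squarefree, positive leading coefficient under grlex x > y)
2*x^2*y^2 - 2*x^3 - 3*x^2 - 2*x*y + 3*x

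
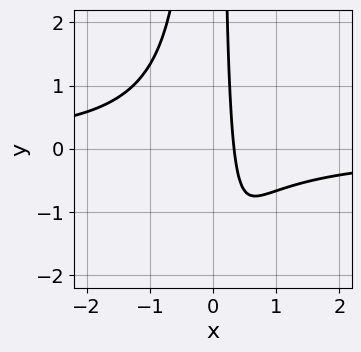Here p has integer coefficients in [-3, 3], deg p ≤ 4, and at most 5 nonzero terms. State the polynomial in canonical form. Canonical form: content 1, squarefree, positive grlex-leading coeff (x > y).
3*x^2*y + 3*x - 1

1. Degree: the shape is more complex than any degree-2 curve, so deg p = 3.
2. Reading off the gridlines: the curve avoids every integer y-axis point in the box.
3. Fitting integer coefficients to these (and the overall shape) gives p.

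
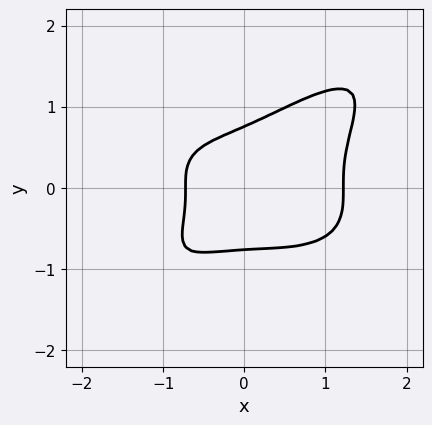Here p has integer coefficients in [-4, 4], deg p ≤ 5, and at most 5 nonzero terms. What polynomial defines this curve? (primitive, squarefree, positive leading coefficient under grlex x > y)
x^4 - 3*x*y^3 + 3*y^4 - x - 1

First, degree: the shape is more complex than any degree-3 curve, so deg p = 4.
Finally, the integer polynomial consistent with all of this is the stated p.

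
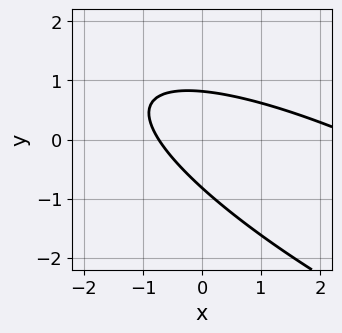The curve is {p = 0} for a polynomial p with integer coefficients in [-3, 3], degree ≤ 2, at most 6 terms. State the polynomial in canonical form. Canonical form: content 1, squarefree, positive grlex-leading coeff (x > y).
x^2 + 3*x*y + 3*y^2 - 2*x - 2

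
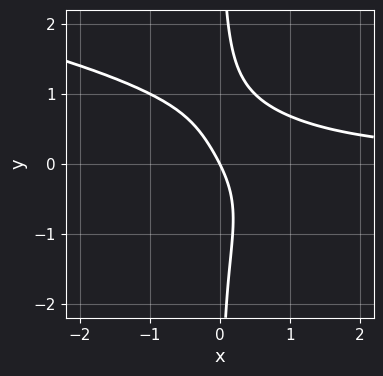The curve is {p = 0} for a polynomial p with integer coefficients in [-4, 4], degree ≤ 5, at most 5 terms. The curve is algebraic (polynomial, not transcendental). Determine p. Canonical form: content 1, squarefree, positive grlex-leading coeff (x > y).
2*x*y^3 + 2*x^2*y + x*y - 2*x - y

Degree: no degree-3 curve has this shape, so deg p = 4.
Observable constraints: one x-axis crossing is at x = 0; it crosses the y-axis at the gridline y = 0.
These observations pin down the coefficients.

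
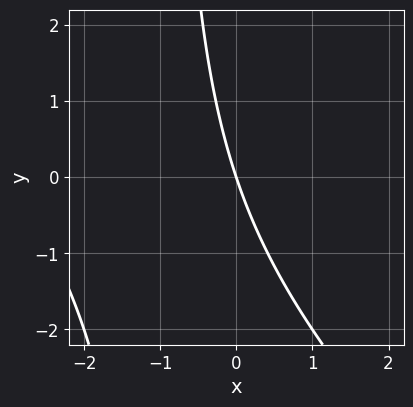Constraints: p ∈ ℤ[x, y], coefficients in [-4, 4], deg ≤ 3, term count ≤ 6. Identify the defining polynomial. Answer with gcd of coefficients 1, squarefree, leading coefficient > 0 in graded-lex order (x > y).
x^2 + x*y + 3*x + y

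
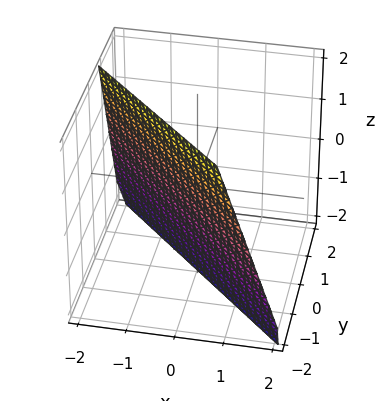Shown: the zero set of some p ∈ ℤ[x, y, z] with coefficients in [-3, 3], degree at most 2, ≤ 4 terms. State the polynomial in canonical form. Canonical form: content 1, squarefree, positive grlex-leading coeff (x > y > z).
1. The degree is 1 — every cross-section is a straight line — this is a plane.
2. Observable constraints: one z-axis crossing is at z = -2.
3. Fitting integer coefficients to these (and the overall shape) gives p.

3*x + 3*y + z + 2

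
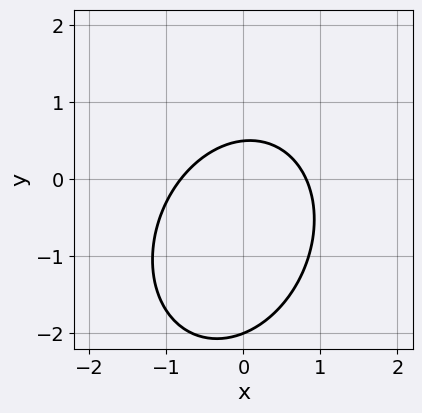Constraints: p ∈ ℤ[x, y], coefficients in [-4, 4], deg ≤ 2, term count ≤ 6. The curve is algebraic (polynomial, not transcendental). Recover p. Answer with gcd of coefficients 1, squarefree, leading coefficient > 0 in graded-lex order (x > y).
First, deg p = 2. A generic line meets the curve in up to 2 points.
Then, from the axis intercepts and sections: it crosses the y-axis at the gridline y = -2.
Finally, these observations pin down the coefficients.

3*x^2 - x*y + 2*y^2 + 3*y - 2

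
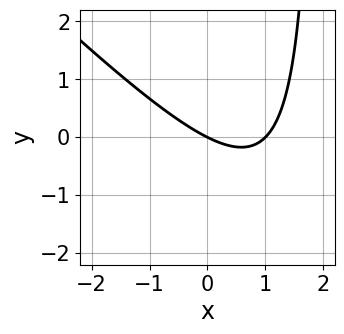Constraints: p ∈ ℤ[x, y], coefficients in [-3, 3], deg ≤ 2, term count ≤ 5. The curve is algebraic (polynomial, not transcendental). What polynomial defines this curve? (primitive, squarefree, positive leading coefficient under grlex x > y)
x^2 + x*y - x - 2*y

(a) The degree is 2 — a generic line meets the curve in up to 2 points.
(b) From the visible intercepts: it crosses the y-axis at the gridline y = 0; the x-axis gridline crossings are at x ∈ {0, 1}.
(c) Putting this together gives p.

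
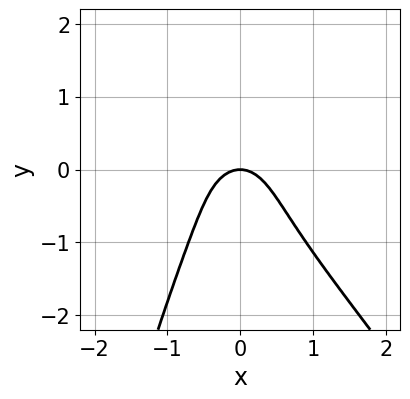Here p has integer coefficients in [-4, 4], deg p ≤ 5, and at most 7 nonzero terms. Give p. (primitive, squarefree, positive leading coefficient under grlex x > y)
3*x^4 + 2*x^3*y + y^3 + 3*x^2 + 2*y

Degree: no degree-3 curve has this shape, so deg p = 4.
Reading off the gridlines: it crosses the x-axis at the gridline x = 0; it meets the y-axis at y = 0 (among the integer gridlines).
Assembling these constraints gives the stated polynomial.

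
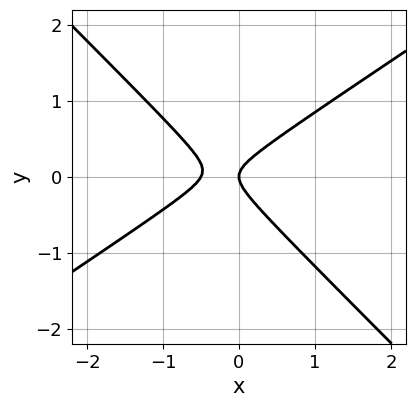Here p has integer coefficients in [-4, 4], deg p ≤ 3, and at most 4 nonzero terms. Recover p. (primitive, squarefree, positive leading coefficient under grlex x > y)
Degree: a generic line meets the curve in up to 2 points, so deg p = 2.
From the axis intercepts and sections: it meets the x-axis at x = 0 (among the integer gridlines); it crosses the y-axis at the gridline y = 0.
Solving for integer coefficients yields p as stated.

2*x^2 - x*y - 3*y^2 + x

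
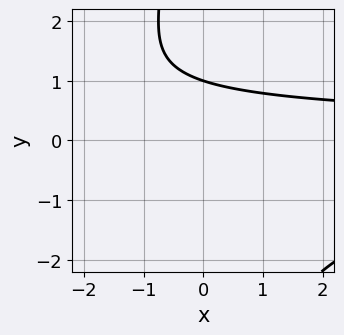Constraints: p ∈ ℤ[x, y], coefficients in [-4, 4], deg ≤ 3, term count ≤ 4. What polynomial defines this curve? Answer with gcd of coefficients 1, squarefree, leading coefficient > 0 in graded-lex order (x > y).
x*y^2 + 3*y - 3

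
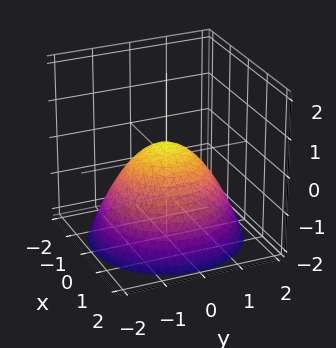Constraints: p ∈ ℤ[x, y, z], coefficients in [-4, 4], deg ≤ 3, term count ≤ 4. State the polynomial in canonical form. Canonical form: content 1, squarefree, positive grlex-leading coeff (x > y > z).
2*x^2 + 2*y^2 + 3*z - 1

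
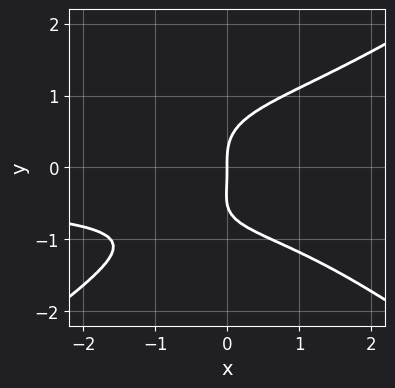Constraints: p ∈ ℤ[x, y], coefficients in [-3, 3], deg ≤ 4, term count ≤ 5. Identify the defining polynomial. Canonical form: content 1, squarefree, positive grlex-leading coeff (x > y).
deg p = 4. No degree-3 curve has this shape.
Reading off the gridlines: it meets the x-axis at x = 0 (among the integer gridlines); it crosses the y-axis at the gridline y = 0.
Matching integer coefficients to the picture gives p.

x^2*y^2 - 2*y^4 - y^3 + x*y + 2*x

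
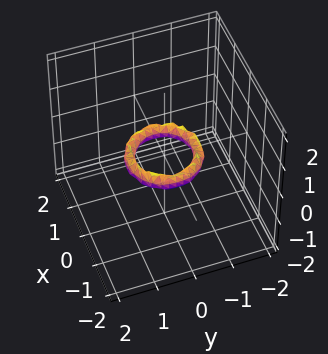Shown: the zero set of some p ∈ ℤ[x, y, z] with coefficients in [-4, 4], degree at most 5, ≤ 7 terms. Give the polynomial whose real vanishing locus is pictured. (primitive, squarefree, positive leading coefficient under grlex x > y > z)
(a) The degree is 4 — a generic line meets the surface in up to 4 points.
(b) Symmetries: rotational symmetry about the z-axis ⇒ p depends on x, y only through x² + y².
(c) From the axis intercepts and sections: among the integer gridlines, it crosses the y-axis at y ∈ {-1, 1}; it misses every integer gridline on the z-axis; among the integer gridlines, it crosses the x-axis at x ∈ {-1, 1}; a circular section at z = 0 has radius between 0 and 1.
(d) Assembling these constraints gives the stated polynomial.

2*x^4 + 4*x^2*y^2 + 2*y^4 - 3*x^2 - 3*y^2 + 2*z^2 + 1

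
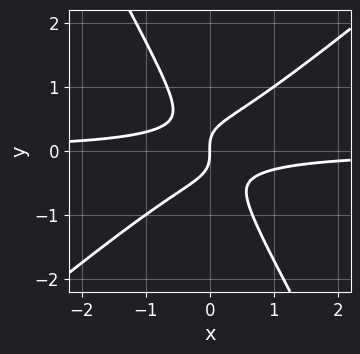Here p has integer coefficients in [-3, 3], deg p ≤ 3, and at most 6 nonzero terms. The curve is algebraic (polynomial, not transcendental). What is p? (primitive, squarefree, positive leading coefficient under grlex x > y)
3*x^2*y - 2*x*y^2 - 2*y^3 + x

The degree is 3 — the shape is more complex than any degree-2 curve.
Checking where it meets the axes: one x-axis crossing is at x = 0; one y-axis crossing is at y = 0.
Fitting integer coefficients to these (and the overall shape) gives p.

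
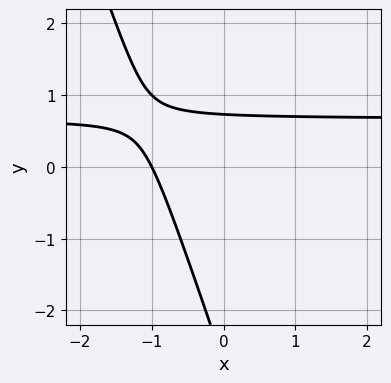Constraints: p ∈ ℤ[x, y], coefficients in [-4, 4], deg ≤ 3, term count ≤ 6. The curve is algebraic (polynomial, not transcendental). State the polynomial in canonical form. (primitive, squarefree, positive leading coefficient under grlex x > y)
3*x*y + y^2 - 2*x + 2*y - 2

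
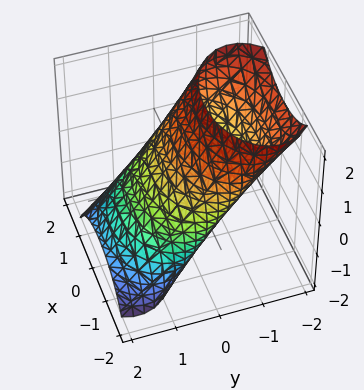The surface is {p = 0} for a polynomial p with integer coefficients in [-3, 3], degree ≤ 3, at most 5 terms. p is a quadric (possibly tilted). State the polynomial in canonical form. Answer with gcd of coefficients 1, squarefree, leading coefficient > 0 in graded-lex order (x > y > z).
1. Degree: a generic line meets the surface in up to 2 points, so deg p = 2.
2. Observable constraints: the y-axis gridline crossings are at y ∈ {-1, 1}.
3. Putting this together gives p.

x^2 + 2*y^2 + 3*y*z + z^2 - 2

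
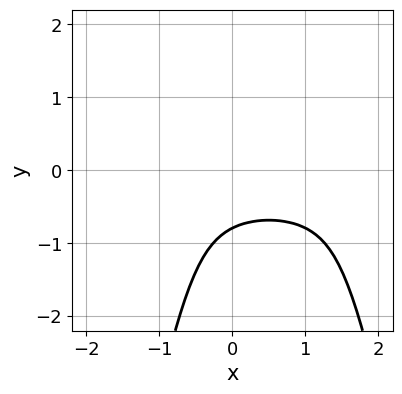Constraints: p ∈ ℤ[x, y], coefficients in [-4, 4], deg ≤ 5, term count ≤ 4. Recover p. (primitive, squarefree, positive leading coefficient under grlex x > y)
deg p = 4. No degree-3 curve has this shape.
Observable constraints: the curve avoids every integer x-axis point in the box.
Fitting integer coefficients to these (and the overall shape) gives p.

3*x^2*y^2 - 3*x*y^2 + 2*y^3 + 1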